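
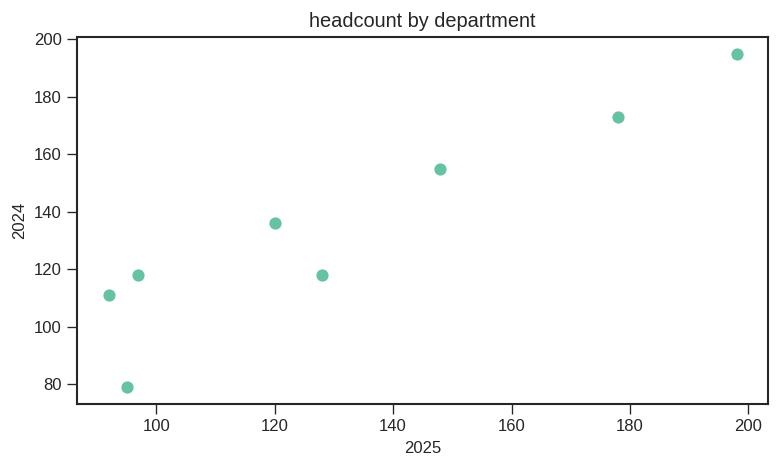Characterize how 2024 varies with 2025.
Points are positively correlated; strong (|r| ≈ 0.9).

positive, strong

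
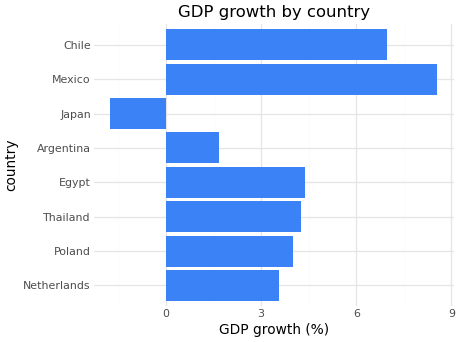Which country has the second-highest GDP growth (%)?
Chile

Top 3: Mexico ≈ 9, Chile ≈ 7, Egypt ≈ 4.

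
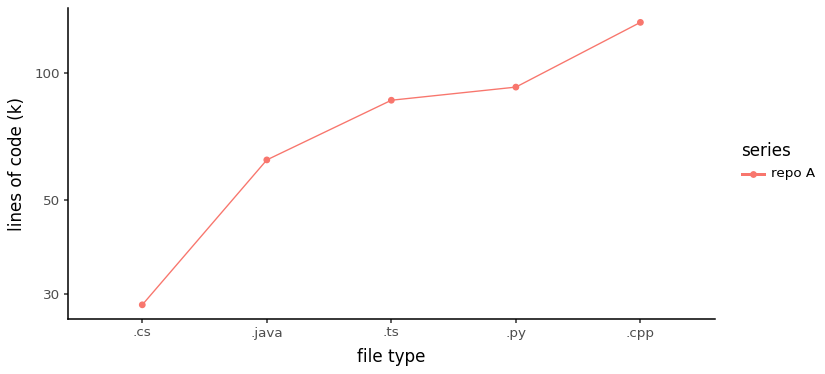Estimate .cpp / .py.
.cpp ≈ 130, .py ≈ 90; 130/90 ≈ 1.44.

≈ 1.44×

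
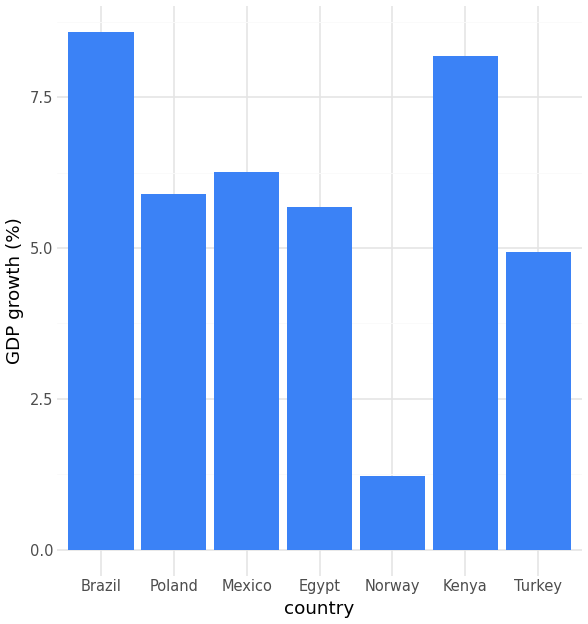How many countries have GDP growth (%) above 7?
Above 7: Brazil, Kenya.

2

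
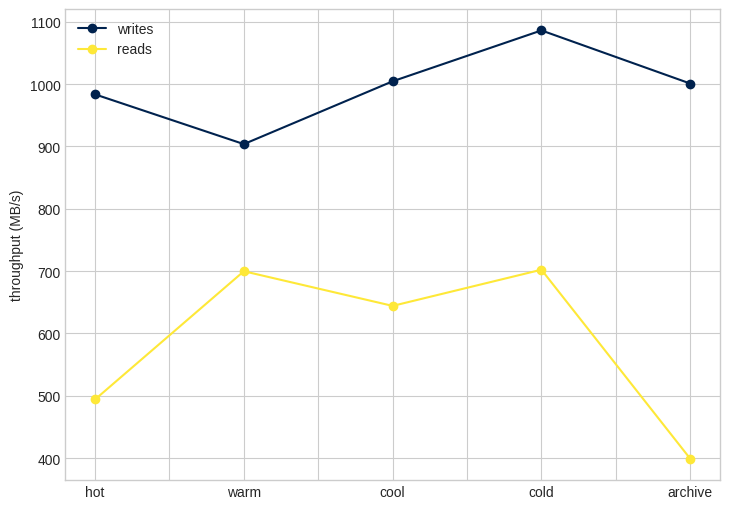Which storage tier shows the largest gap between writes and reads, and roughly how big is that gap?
archive: writes ≈ 1000, reads ≈ 400 → gap ≈ 600. Next-largest (hot) is only ≈ 500.

archive, ≈ 600 MB/s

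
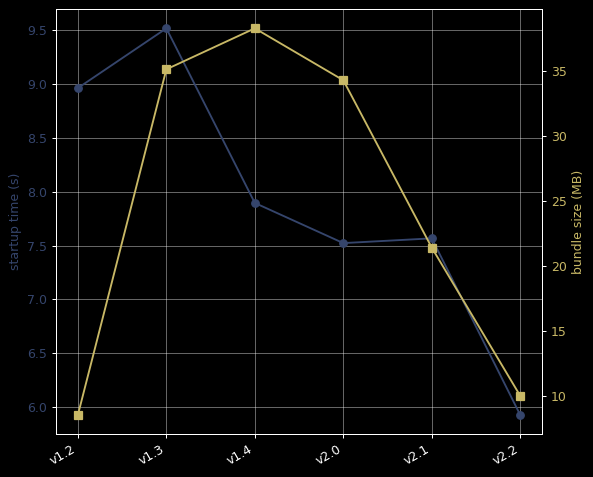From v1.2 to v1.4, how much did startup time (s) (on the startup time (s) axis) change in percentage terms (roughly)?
≈ -11.1%

v1.2 ≈ 9.0, v1.4 ≈ 8.0; (8.0 − 9.0) / 9.0 ≈ -11.1%.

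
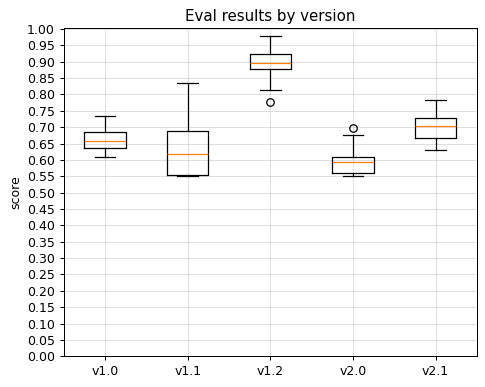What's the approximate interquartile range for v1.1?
≈ 0.15

Q3 ≈ 0.70, Q1 ≈ 0.55; IQR ≈ 0.15.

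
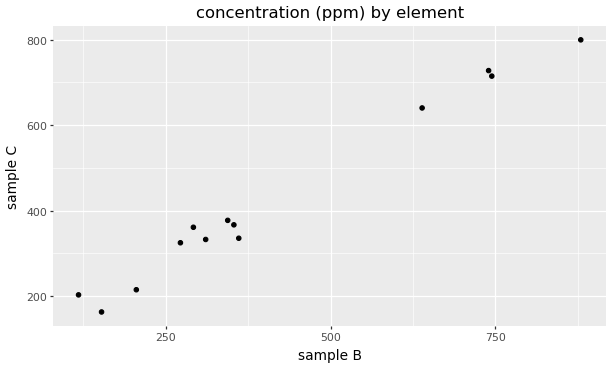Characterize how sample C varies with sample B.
Points are positively correlated; strong (|r| ≈ 1.0).

positive, strong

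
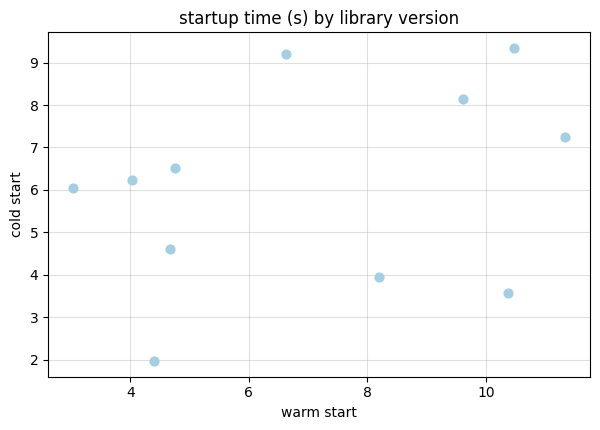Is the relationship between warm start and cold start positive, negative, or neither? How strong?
Points are positively correlated; weak (|r| ≈ 0.3).

positive, weak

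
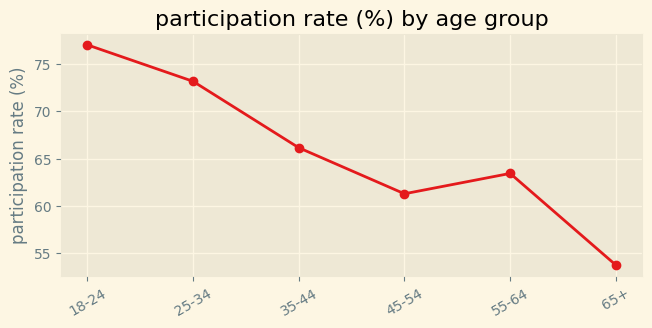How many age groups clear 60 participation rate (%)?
5

Above 60: 18-24, 25-34, 35-44, 45-54, 55-64.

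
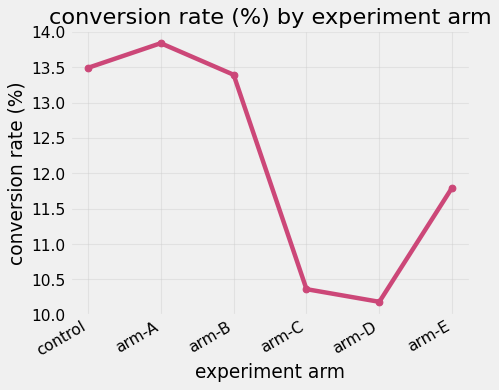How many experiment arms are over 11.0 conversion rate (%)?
4

Above 11.0: control, arm-A, arm-B, arm-E.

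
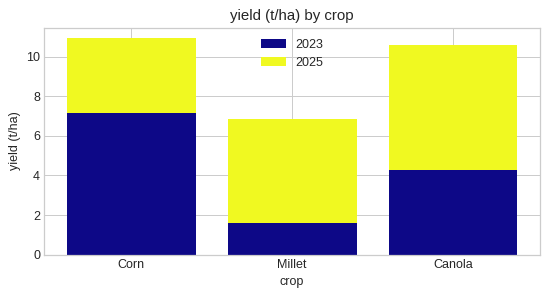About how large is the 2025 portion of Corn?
≈ 4

2025 top ≈ 11, bottom ≈ 7; segment ≈ 4.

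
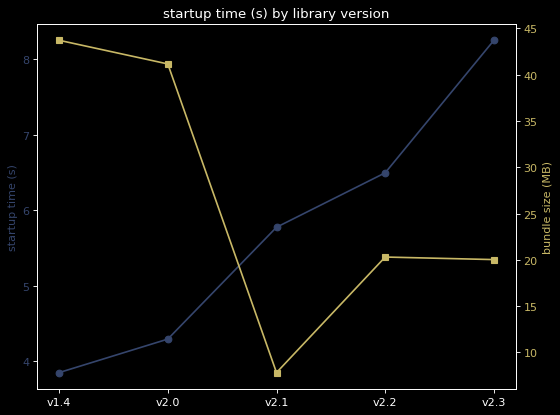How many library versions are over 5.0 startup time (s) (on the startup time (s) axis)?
Above 5.0: v2.1, v2.2, v2.3.

3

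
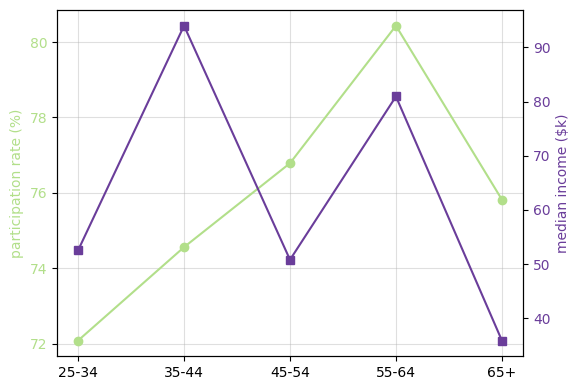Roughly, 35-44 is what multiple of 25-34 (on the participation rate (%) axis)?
35-44 ≈ 75, 25-34 ≈ 72; 75/72 ≈ 1.04.

≈ 1.04×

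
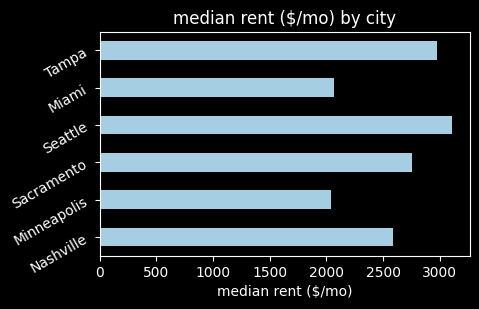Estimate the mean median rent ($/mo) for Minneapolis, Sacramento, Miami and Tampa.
≈ 2500

(2000 + 3000 + 2000 + 3000) / 4 ≈ 2500.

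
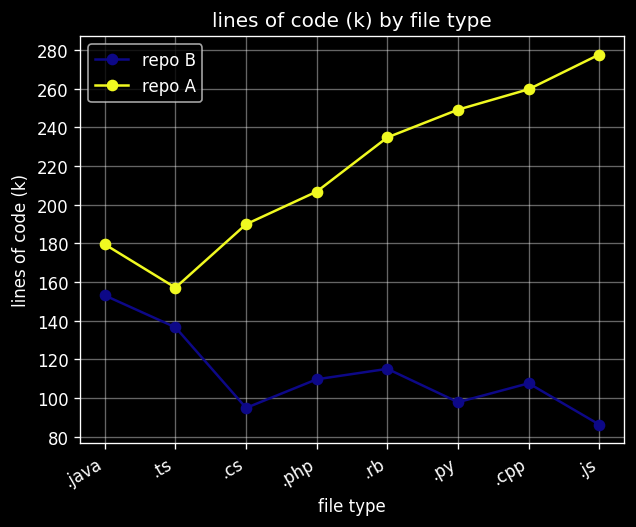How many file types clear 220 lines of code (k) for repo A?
Above 220: .rb, .py, .cpp, .js.

4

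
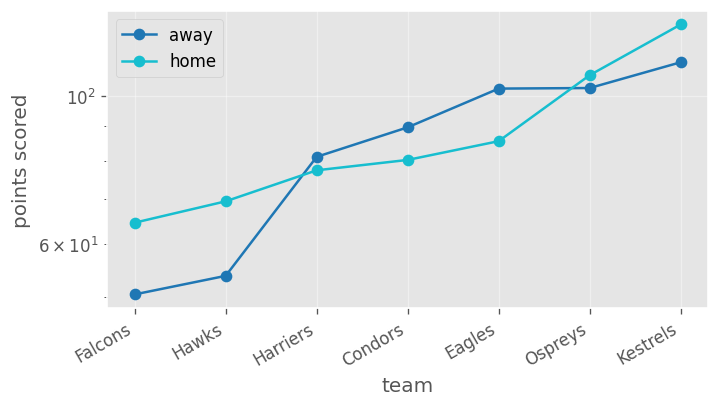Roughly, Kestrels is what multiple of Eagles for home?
Kestrels ≈ 130, Eagles ≈ 90; 130/90 ≈ 1.44.

≈ 1.44×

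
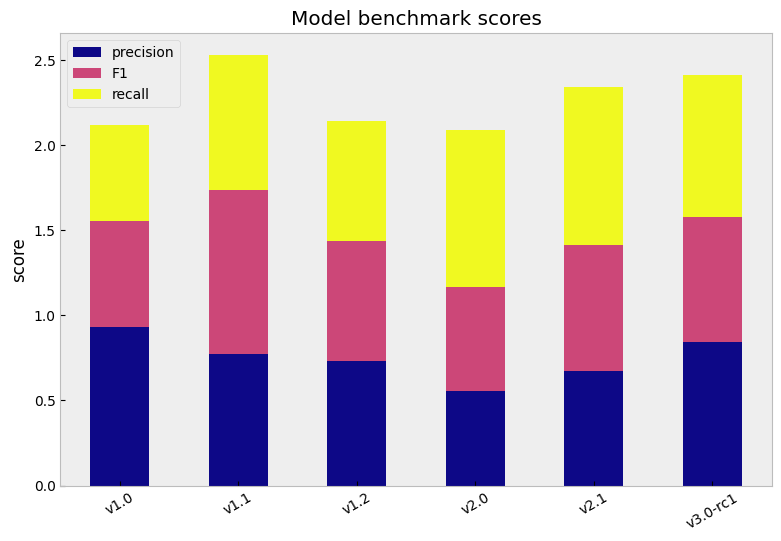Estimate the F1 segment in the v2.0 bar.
F1 top ≈ 1.0, bottom ≈ 0.5; segment ≈ 0.5.

≈ 0.5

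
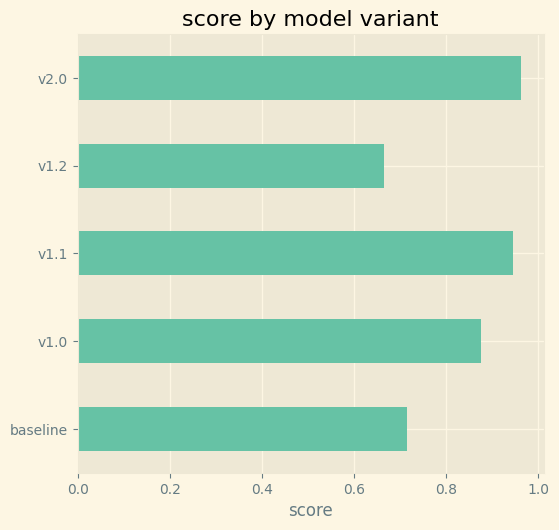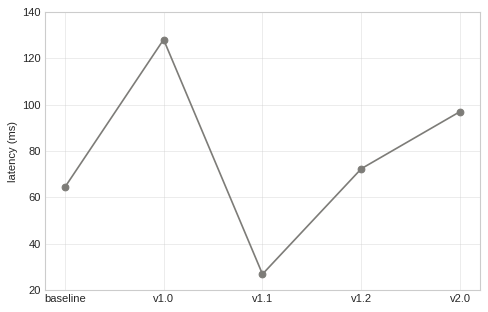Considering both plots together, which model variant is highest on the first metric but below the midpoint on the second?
Chart 2 median latency (ms) ≈ 80; below-median model variants: baseline, v1.1. Among those, v1.1 has the highest score (≈ 0.9).

v1.1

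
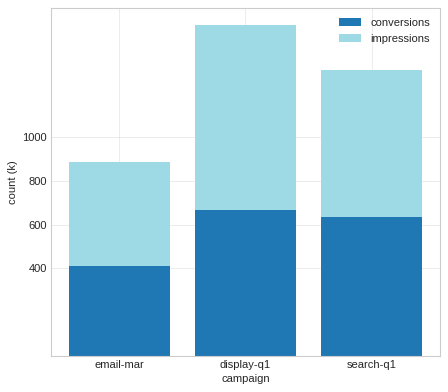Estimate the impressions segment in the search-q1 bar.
impressions top ≈ 1400, bottom ≈ 600; segment ≈ 800.

≈ 800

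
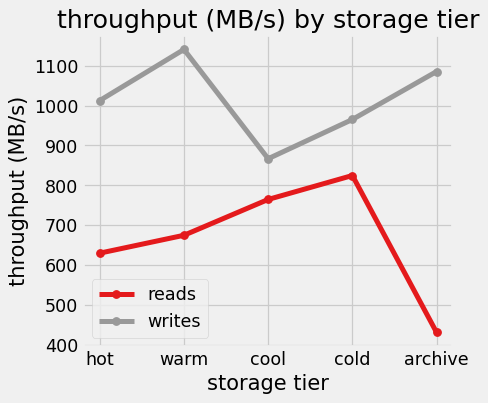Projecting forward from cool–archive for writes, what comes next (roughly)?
≈ 1200

Last three: 900, 1000, 1100 → slope ≈ 100/step → next ≈ 1200.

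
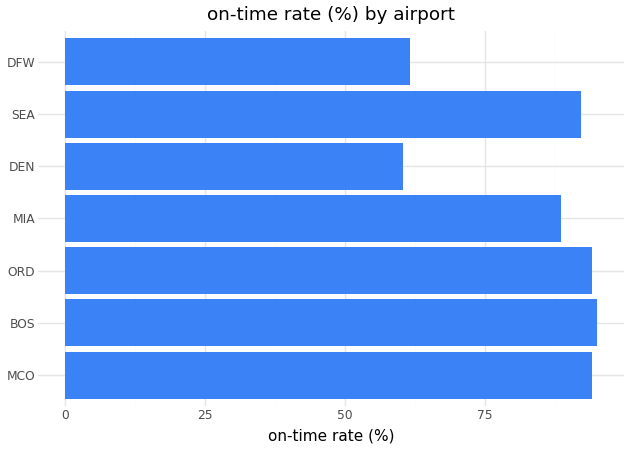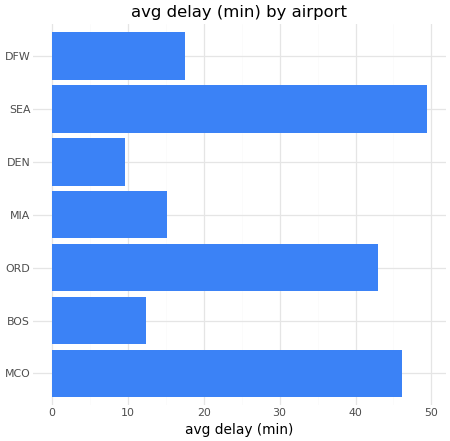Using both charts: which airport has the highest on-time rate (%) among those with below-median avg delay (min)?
BOS

Chart 2 median avg delay (min) ≈ 20; below-median airports: BOS, MIA, DEN. Among those, BOS has the highest on-time rate (%) (≈ 100).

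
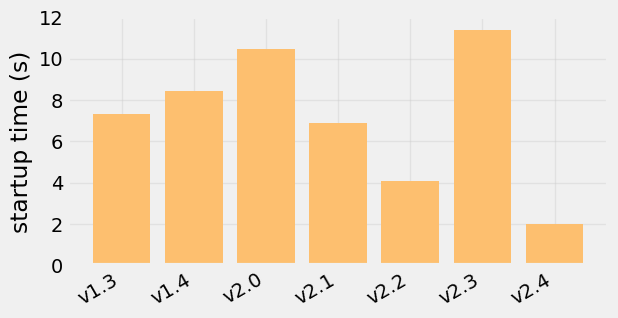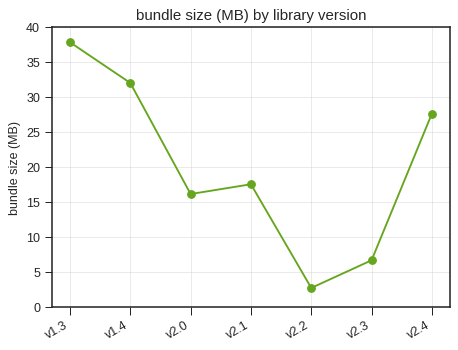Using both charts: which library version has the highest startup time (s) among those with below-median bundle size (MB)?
v2.3

Chart 2 median bundle size (MB) ≈ 15; below-median library versions: v2.0, v2.2, v2.3. Among those, v2.3 has the highest startup time (s) (≈ 12).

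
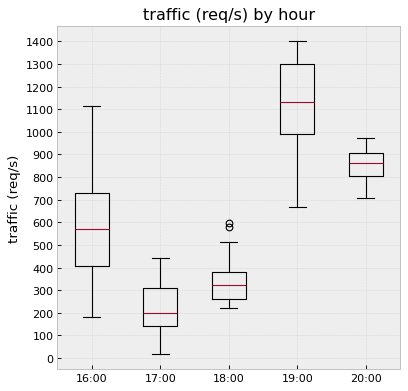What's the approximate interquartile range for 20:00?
Q3 ≈ 900, Q1 ≈ 800; IQR ≈ 100.

≈ 100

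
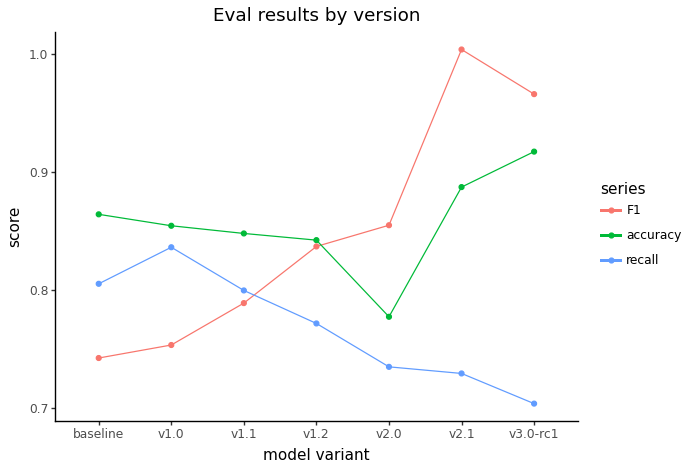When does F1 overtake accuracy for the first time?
v1.2: F1 ≈ 0.85 vs accuracy ≈ 0.85 (not yet); v2.0: F1 ≈ 0.85 vs accuracy ≈ 0.80 (first crossover).

v2.0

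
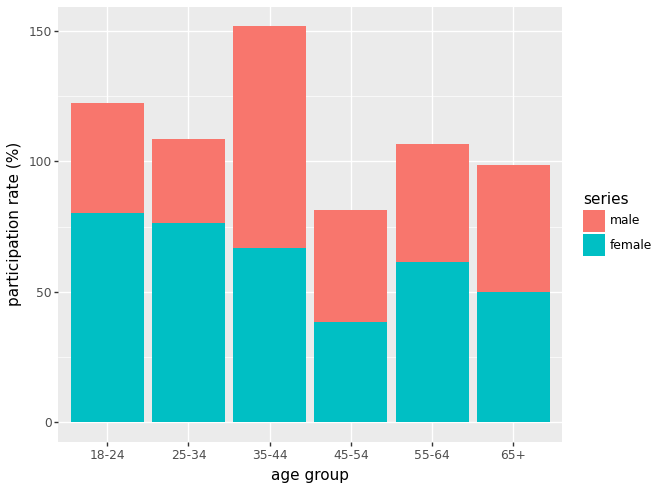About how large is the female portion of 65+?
female top ≈ 40, bottom ≈ 0; segment ≈ 40.

≈ 40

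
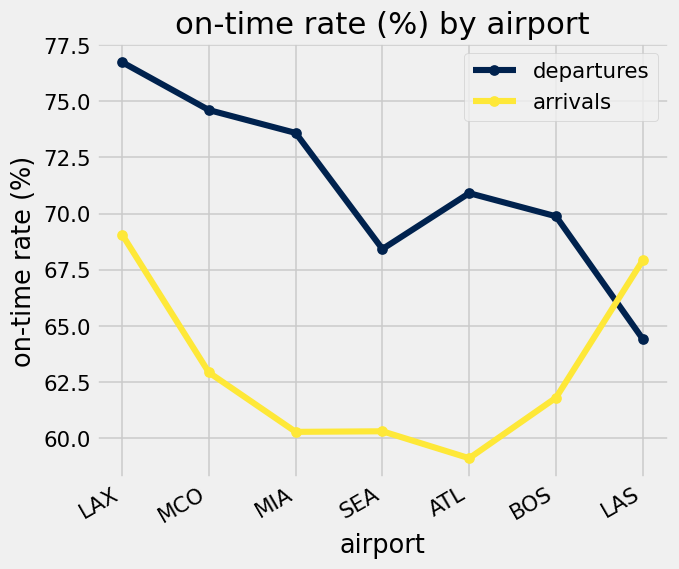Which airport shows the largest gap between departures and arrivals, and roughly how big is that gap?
MIA: departures ≈ 74, arrivals ≈ 60 → gap ≈ 14. Next-largest (ATL) is only ≈ 10.

MIA, ≈ 14 %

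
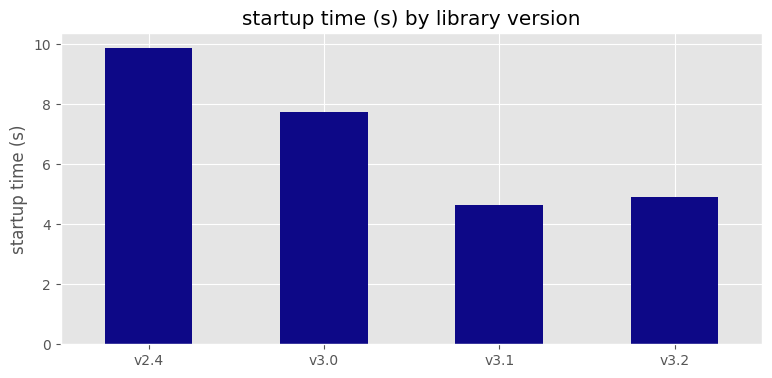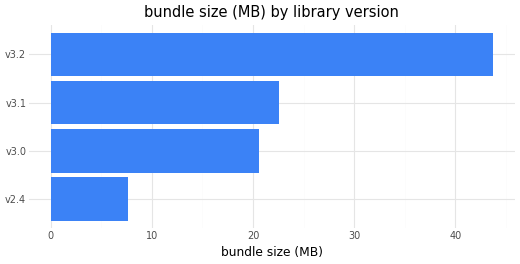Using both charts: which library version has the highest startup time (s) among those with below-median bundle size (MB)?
v2.4

Chart 2 median bundle size (MB) ≈ 20; below-median library versions: v2.4, v3.0. Among those, v2.4 has the highest startup time (s) (≈ 10).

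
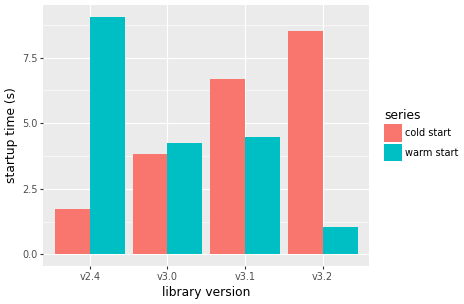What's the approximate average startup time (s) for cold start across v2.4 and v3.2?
≈ 6

(2 + 9) / 2 ≈ 6.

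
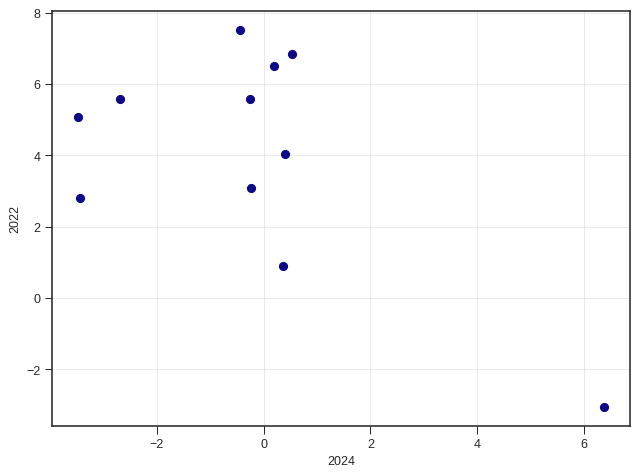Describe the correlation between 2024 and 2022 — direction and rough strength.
Points are negatively correlated; moderate (|r| ≈ 0.6).

negative, moderate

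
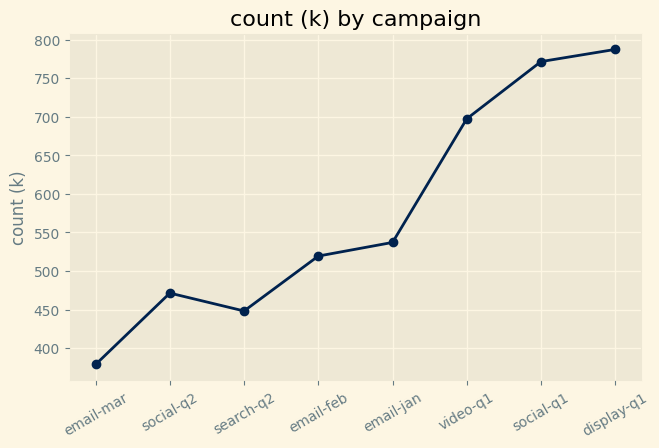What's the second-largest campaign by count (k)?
Top 3: display-q1 ≈ 800, social-q1 ≈ 750, video-q1 ≈ 700.

social-q1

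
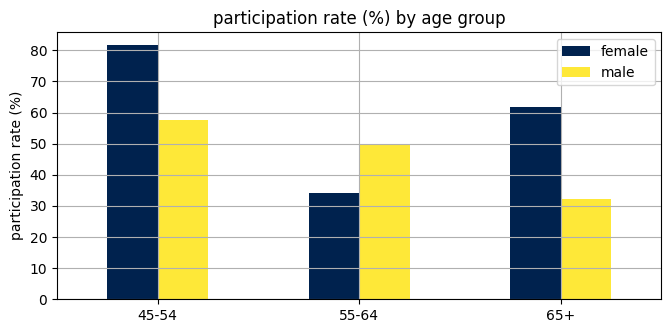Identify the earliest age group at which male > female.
45-54: male ≈ 60 vs female ≈ 80 (not yet); 55-64: male ≈ 50 vs female ≈ 30 (first crossover).

55-64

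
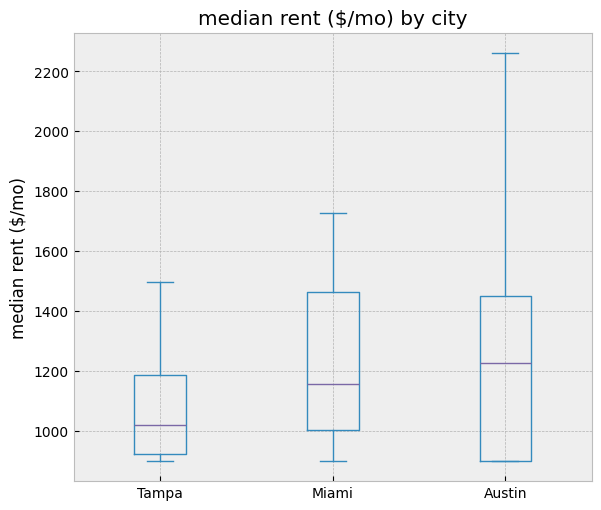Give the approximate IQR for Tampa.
≈ 260

Q3 ≈ 1180, Q1 ≈ 920; IQR ≈ 260.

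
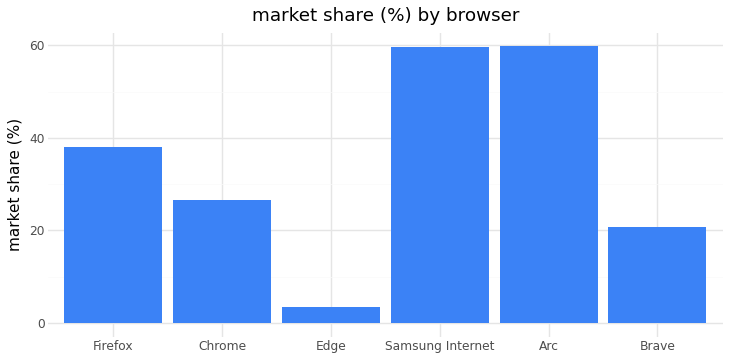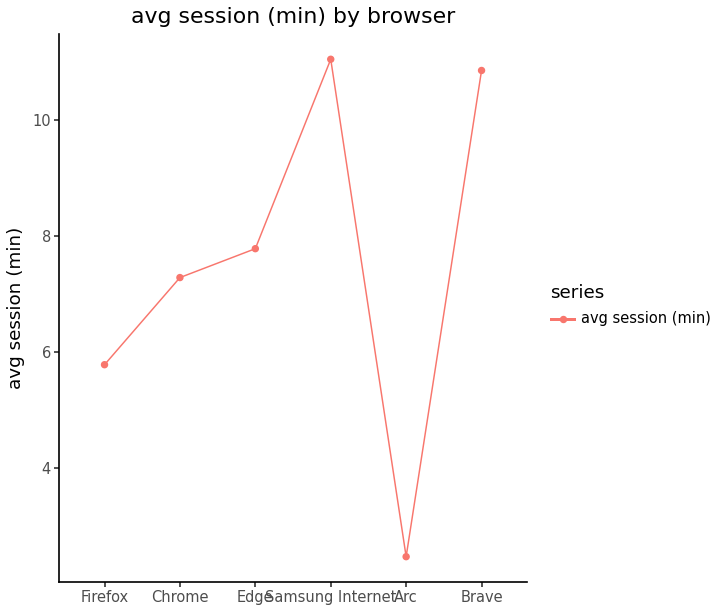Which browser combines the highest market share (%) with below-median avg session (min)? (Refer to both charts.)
Arc

Chart 2 median avg session (min) ≈ 8; below-median browsers: Firefox, Chrome, Arc. Among those, Arc has the highest market share (%) (≈ 60).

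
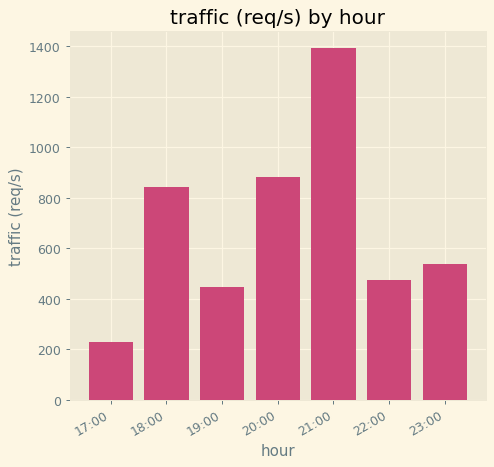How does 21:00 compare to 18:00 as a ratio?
≈ 1.75×

21:00 ≈ 1400, 18:00 ≈ 800; 1400/800 ≈ 1.75.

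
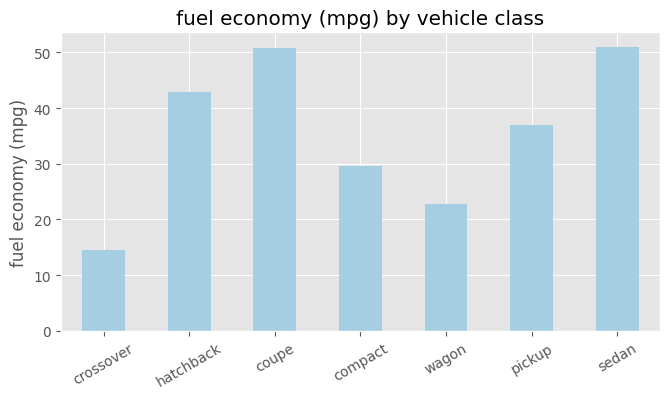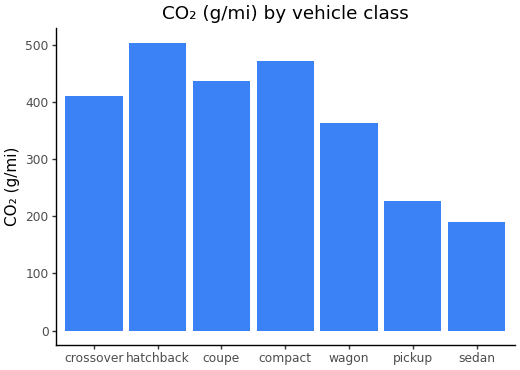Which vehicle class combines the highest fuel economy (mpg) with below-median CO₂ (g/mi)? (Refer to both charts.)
Chart 2 median CO₂ (g/mi) ≈ 400; below-median vehicle classes: wagon, pickup, sedan. Among those, sedan has the highest fuel economy (mpg) (≈ 50).

sedan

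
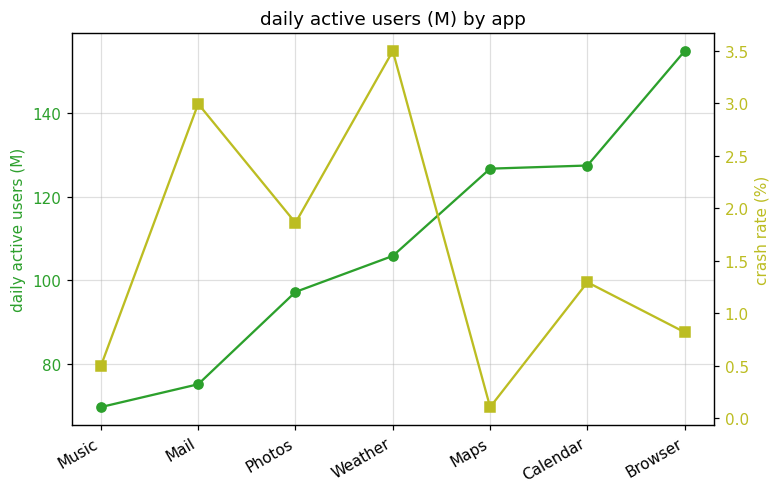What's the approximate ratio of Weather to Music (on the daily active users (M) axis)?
Weather ≈ 110, Music ≈ 70; 110/70 ≈ 1.57.

≈ 1.57×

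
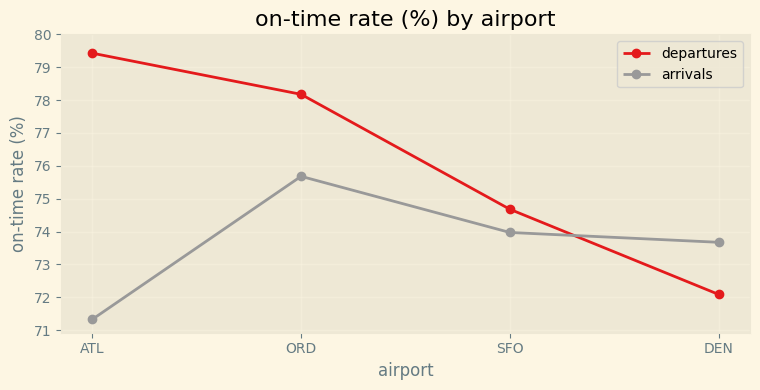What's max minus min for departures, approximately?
Max ATL ≈ 79, min DEN ≈ 72; range ≈ 7.

≈ 7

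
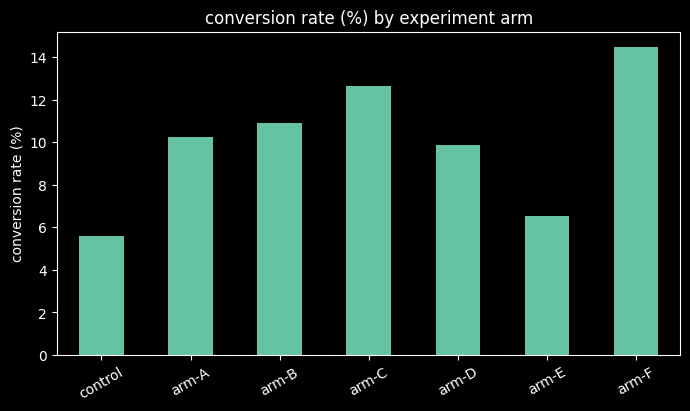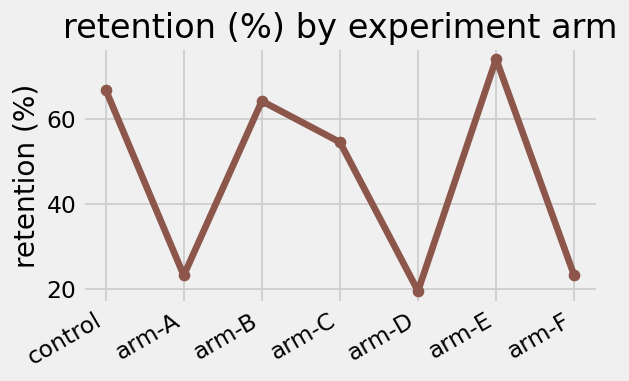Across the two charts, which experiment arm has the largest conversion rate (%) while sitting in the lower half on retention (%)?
Chart 2 median retention (%) ≈ 50; below-median experiment arms: arm-A, arm-D, arm-F. Among those, arm-F has the highest conversion rate (%) (≈ 14).

arm-F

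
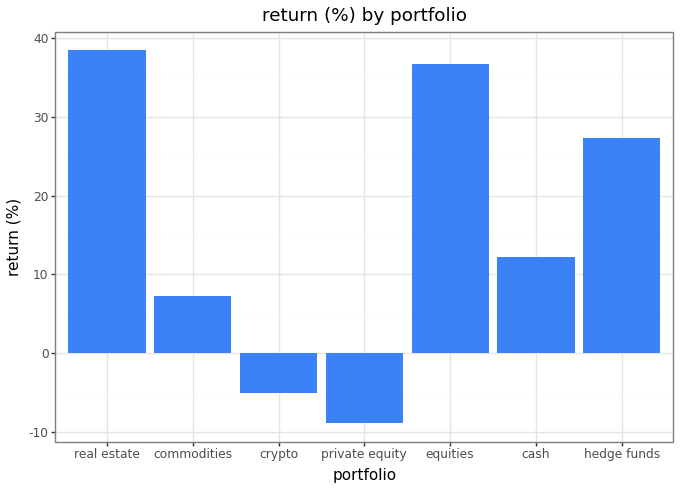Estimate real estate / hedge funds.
≈ 1.6×

real estate ≈ 40, hedge funds ≈ 25; 40/25 ≈ 1.6.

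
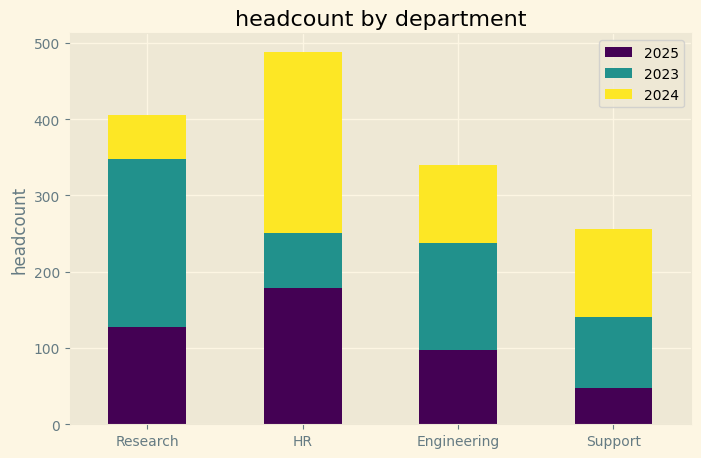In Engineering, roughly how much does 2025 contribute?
2025 top ≈ 100, bottom ≈ 0; segment ≈ 100.

≈ 100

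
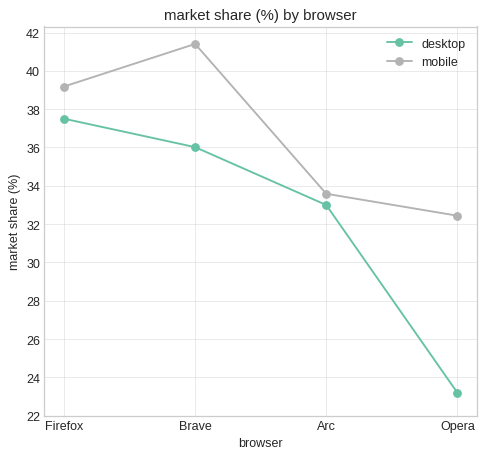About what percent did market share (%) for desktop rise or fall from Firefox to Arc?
≈ -15.8%

Firefox ≈ 38, Arc ≈ 32; (32 − 38) / 38 ≈ -15.8%.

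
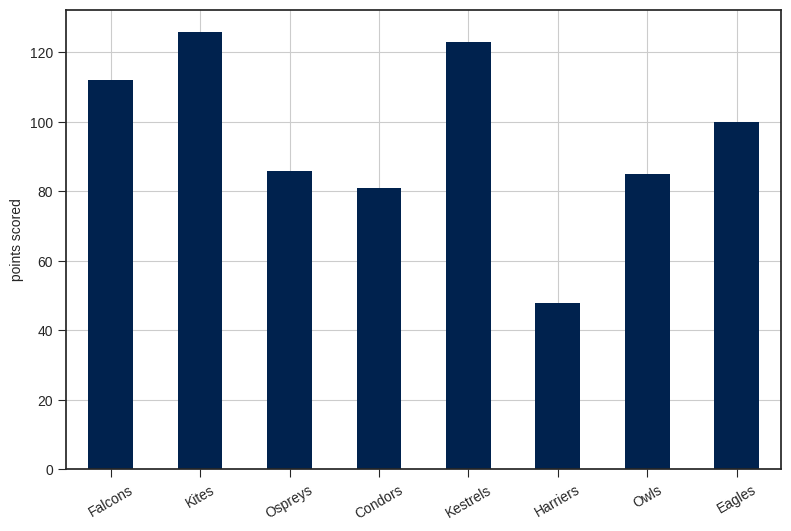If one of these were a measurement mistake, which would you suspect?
Harriers

Harriers ≈ 40; the rest sit between ≈ 80 and ≈ 120.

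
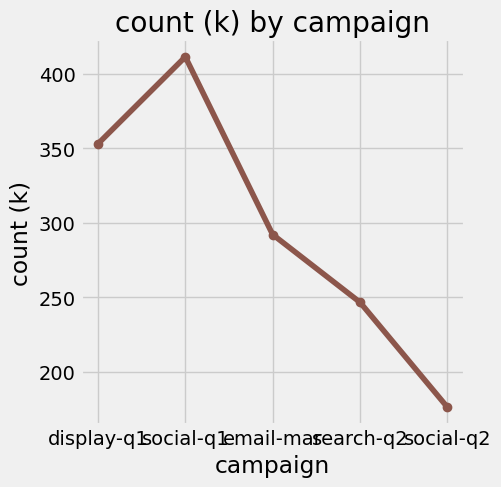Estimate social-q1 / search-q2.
social-q1 ≈ 420, search-q2 ≈ 240; 420/240 ≈ 1.75.

≈ 1.75×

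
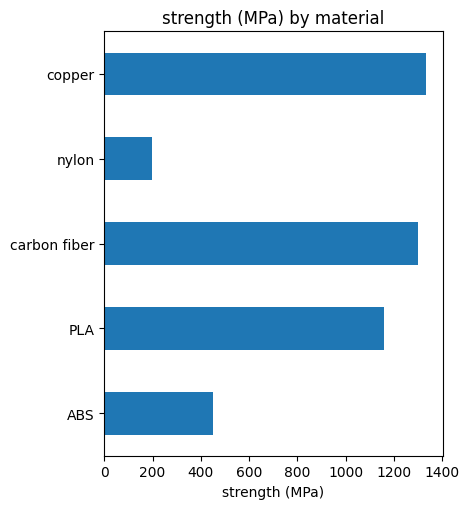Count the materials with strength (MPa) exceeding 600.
Above 600: PLA, carbon fiber, copper.

3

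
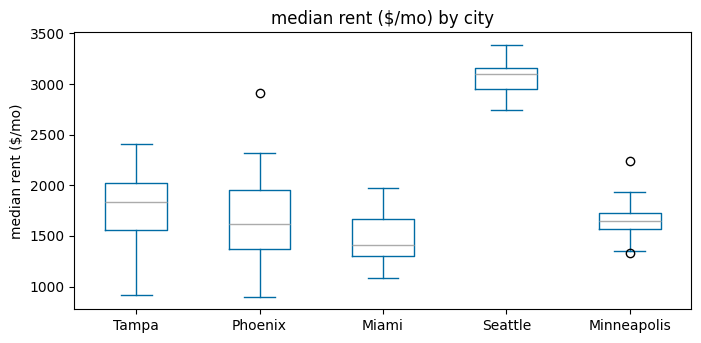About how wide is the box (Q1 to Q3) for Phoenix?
≈ 600

Q3 ≈ 2000, Q1 ≈ 1400; IQR ≈ 600.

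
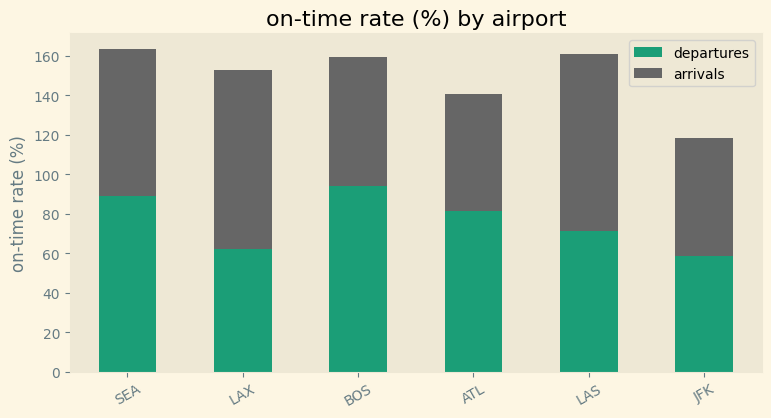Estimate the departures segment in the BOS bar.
departures top ≈ 100, bottom ≈ 0; segment ≈ 100.

≈ 100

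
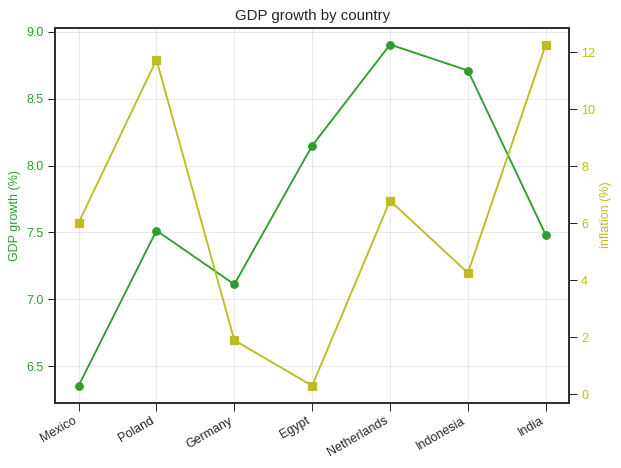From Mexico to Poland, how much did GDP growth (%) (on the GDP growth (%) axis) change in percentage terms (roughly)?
≈ +15.4%

Mexico ≈ 6.5, Poland ≈ 7.5; (7.5 − 6.5) / 6.5 ≈ +15.4%.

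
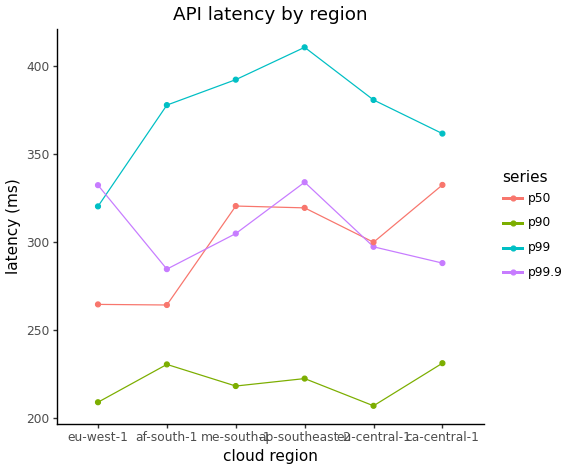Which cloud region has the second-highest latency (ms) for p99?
me-south-1

Top 3 for p99: ap-southeast-2 ≈ 420, me-south-1 ≈ 400, eu-central-1 ≈ 380.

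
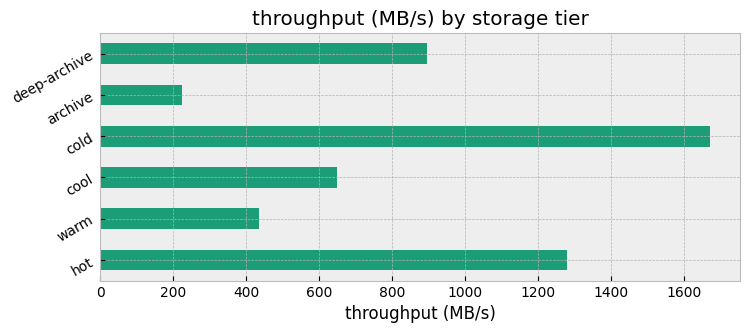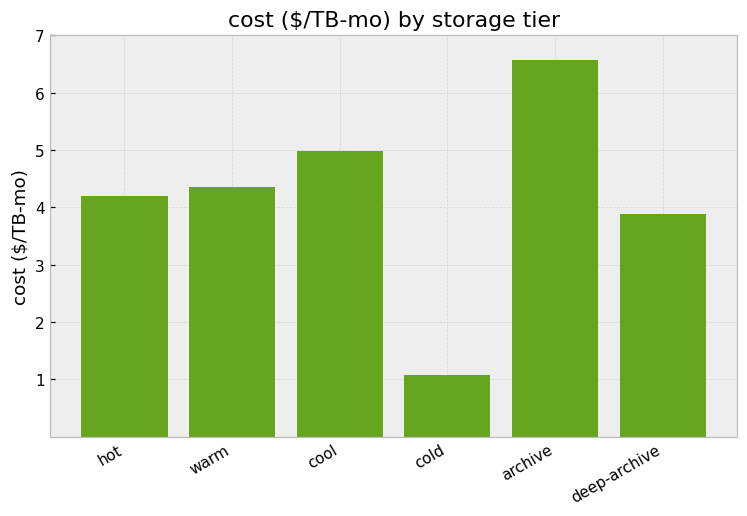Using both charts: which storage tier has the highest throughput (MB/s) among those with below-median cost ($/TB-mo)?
cold

Chart 2 median cost ($/TB-mo) ≈ 4; below-median storage tiers: hot, cold, deep-archive. Among those, cold has the highest throughput (MB/s) (≈ 1600).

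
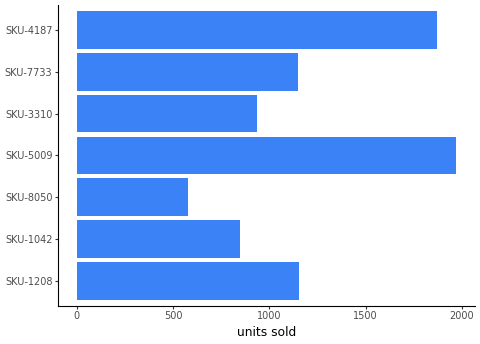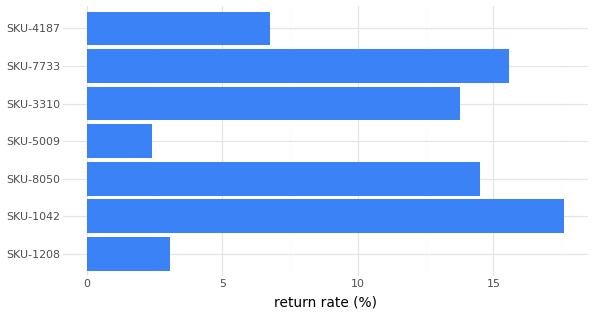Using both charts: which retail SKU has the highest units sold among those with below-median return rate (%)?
SKU-5009

Chart 2 median return rate (%) ≈ 14; below-median retail SKUs: SKU-1208, SKU-5009, SKU-4187. Among those, SKU-5009 has the highest units sold (≈ 2000).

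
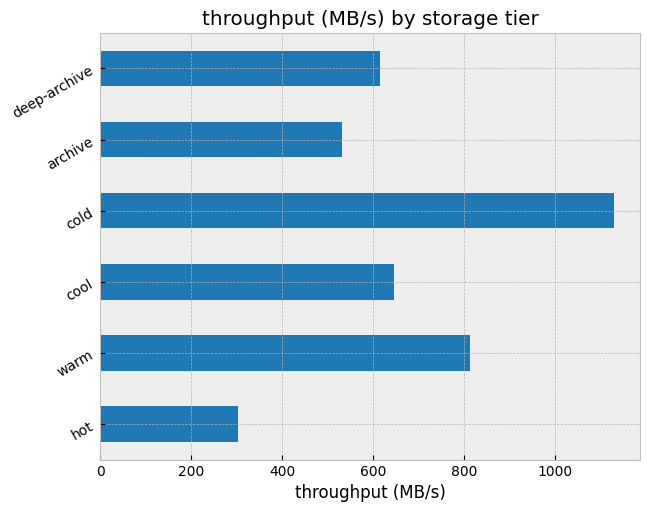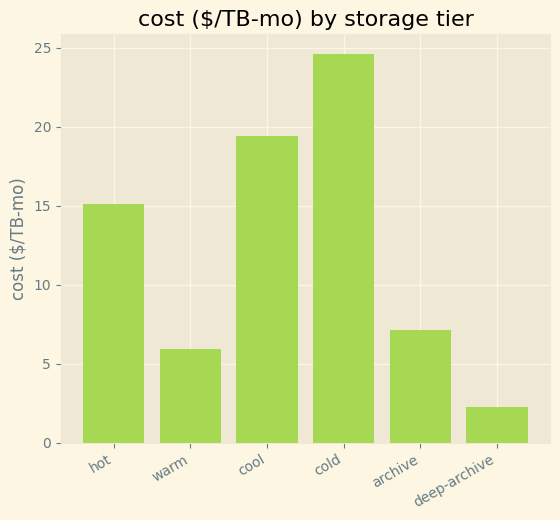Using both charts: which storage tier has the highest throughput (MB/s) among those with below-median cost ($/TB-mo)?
Chart 2 median cost ($/TB-mo) ≈ 10; below-median storage tiers: warm, archive, deep-archive. Among those, warm has the highest throughput (MB/s) (≈ 800).

warm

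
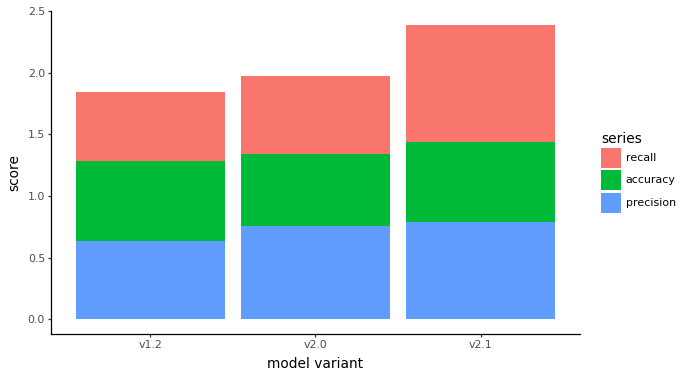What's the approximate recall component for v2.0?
recall top ≈ 2.0, bottom ≈ 1.4; segment ≈ 0.6.

≈ 0.6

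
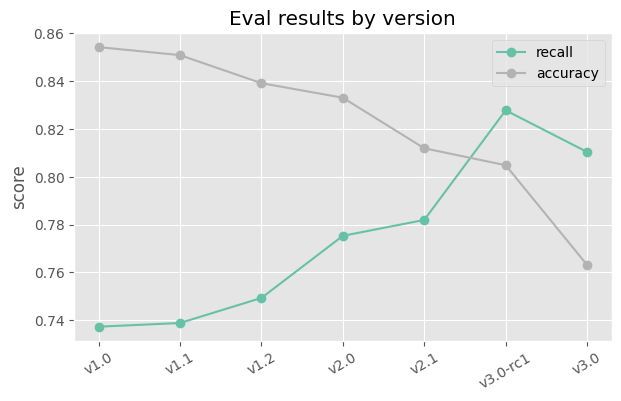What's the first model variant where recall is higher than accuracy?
v2.1: recall ≈ 0.78 vs accuracy ≈ 0.81 (not yet); v3.0-rc1: recall ≈ 0.83 vs accuracy ≈ 0.80 (first crossover).

v3.0-rc1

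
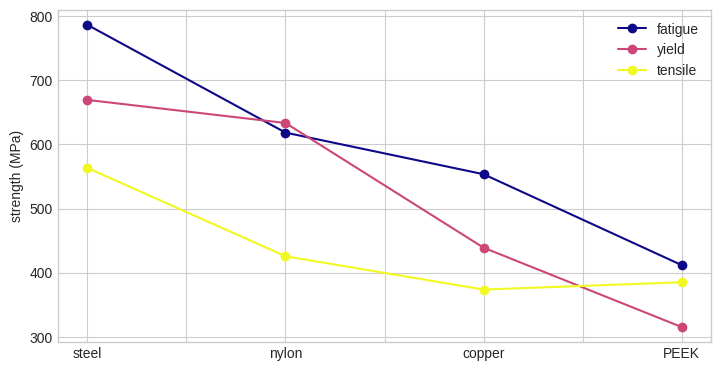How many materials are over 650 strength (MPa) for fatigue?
Above 650: steel.

1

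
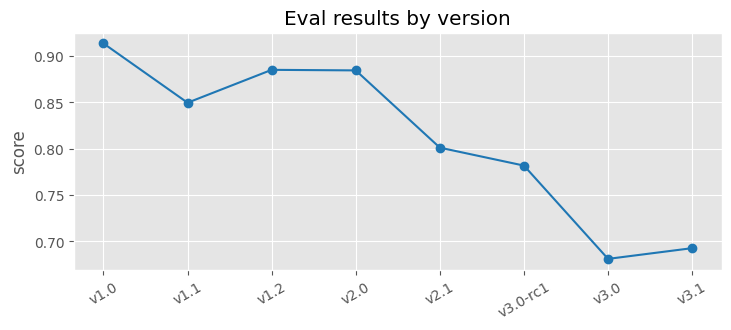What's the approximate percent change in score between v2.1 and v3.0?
v2.1 ≈ 0.80, v3.0 ≈ 0.68; (0.68 − 0.80) / 0.80 ≈ -15%.

≈ -15%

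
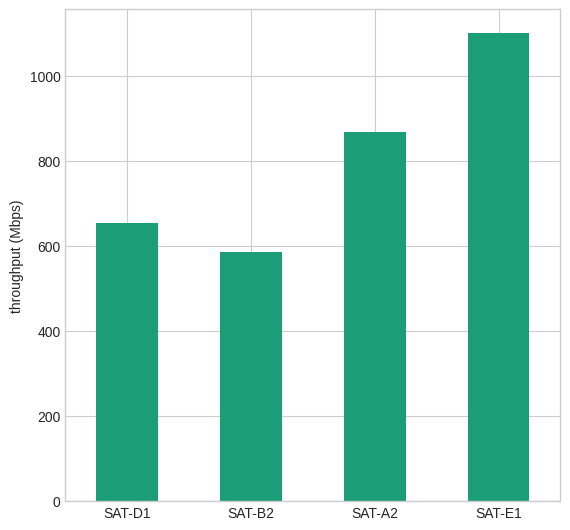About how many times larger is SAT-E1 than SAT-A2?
≈ 1.22×

SAT-E1 ≈ 1100, SAT-A2 ≈ 900; 1100/900 ≈ 1.22.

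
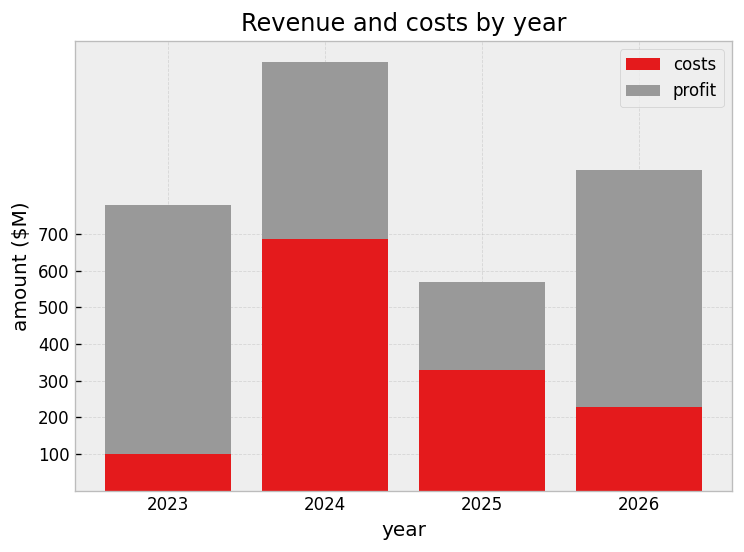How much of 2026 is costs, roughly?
costs top ≈ 200, bottom ≈ 0; segment ≈ 200.

≈ 200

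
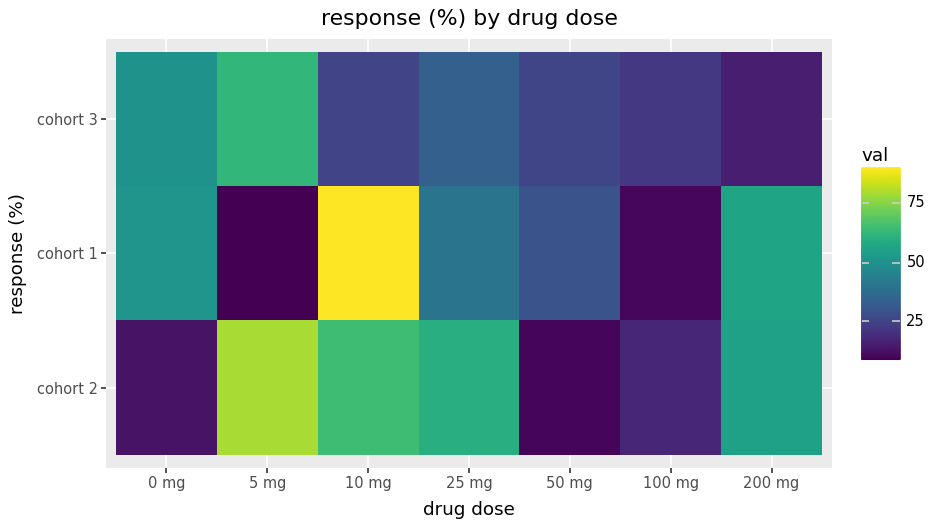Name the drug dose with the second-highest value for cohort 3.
0 mg

Top 3 for cohort 3: 5 mg ≈ 60, 0 mg ≈ 50, 25 mg ≈ 30.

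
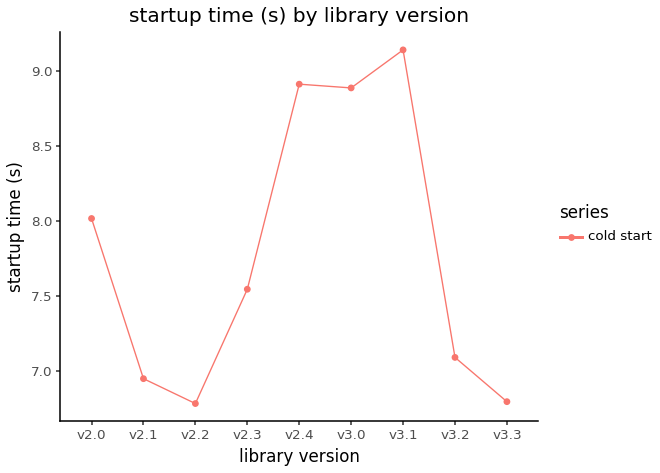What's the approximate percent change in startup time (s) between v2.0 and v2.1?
v2.0 ≈ 8.0, v2.1 ≈ 7.0; (7.0 − 8.0) / 8.0 ≈ -12.5%.

≈ -12.5%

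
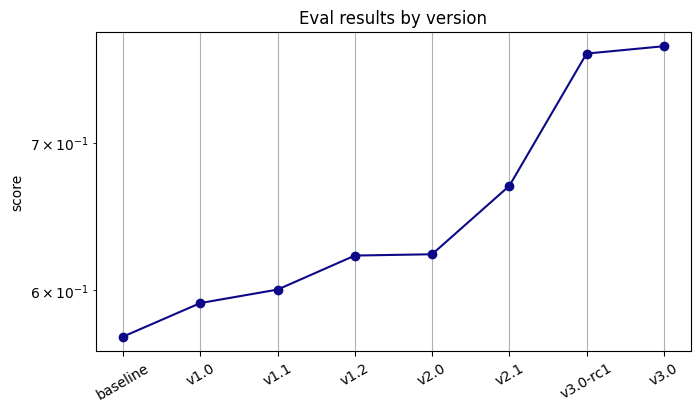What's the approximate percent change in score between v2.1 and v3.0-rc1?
≈ +15.2%

v2.1 ≈ 0.66, v3.0-rc1 ≈ 0.76; (0.76 − 0.66) / 0.66 ≈ +15.2%.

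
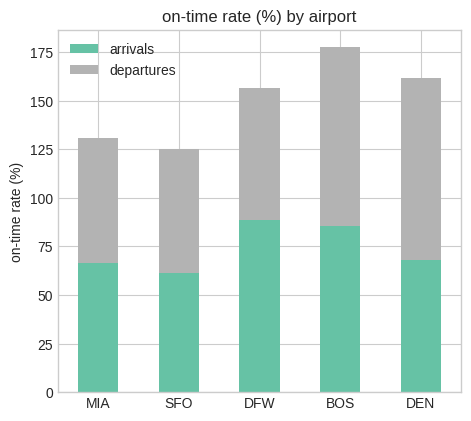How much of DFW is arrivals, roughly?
arrivals top ≈ 80, bottom ≈ 0; segment ≈ 80.

≈ 80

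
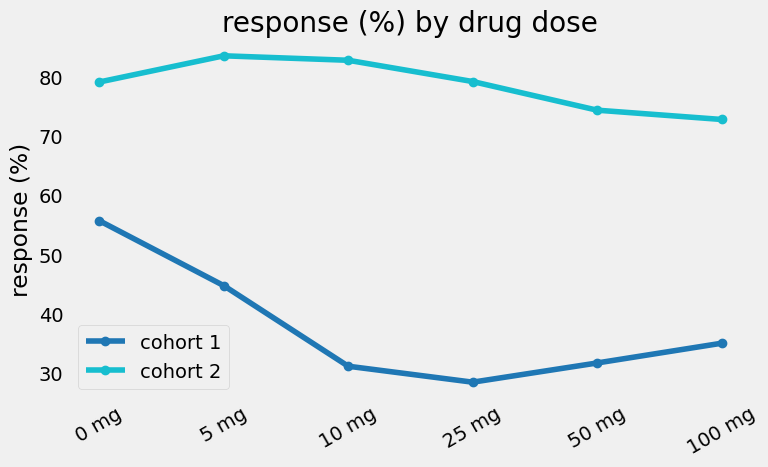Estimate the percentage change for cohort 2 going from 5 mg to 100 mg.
5 mg ≈ 85, 100 mg ≈ 75; (75 − 85) / 85 ≈ -11.8%.

≈ -11.8%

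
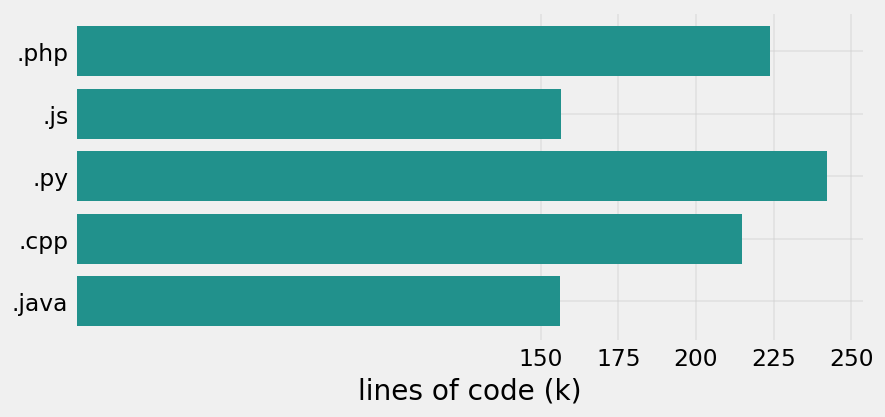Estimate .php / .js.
≈ 1.5×

.php ≈ 225, .js ≈ 150; 225/150 ≈ 1.5.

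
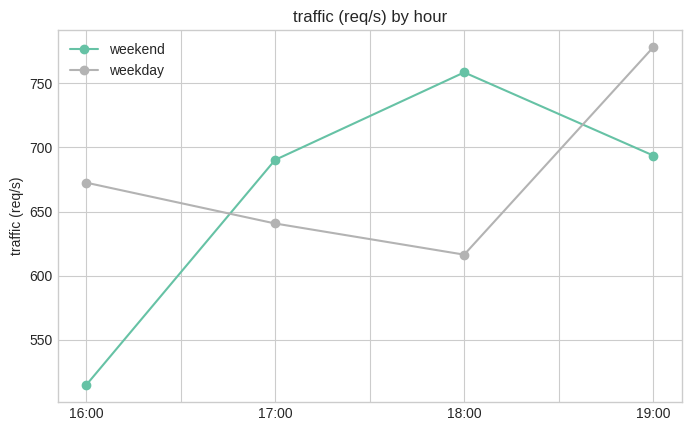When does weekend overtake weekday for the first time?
17:00

16:00: weekend ≈ 525 vs weekday ≈ 675 (not yet); 17:00: weekend ≈ 700 vs weekday ≈ 650 (first crossover).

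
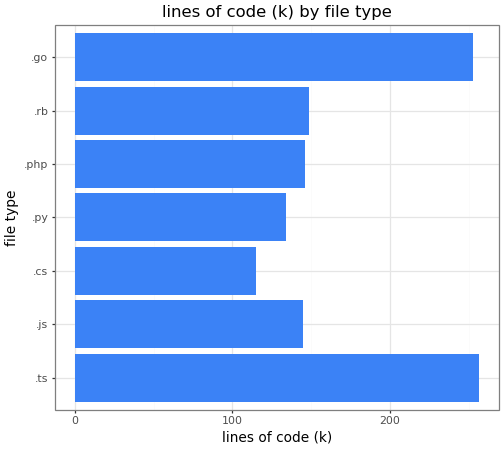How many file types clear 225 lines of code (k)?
2

Above 225: .ts, .go.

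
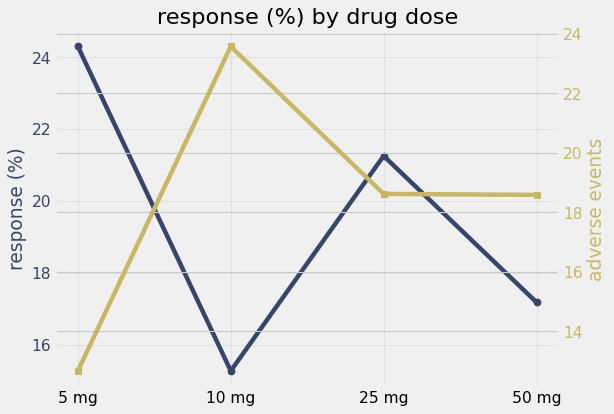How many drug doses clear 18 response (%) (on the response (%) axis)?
Above 18: 5 mg, 25 mg.

2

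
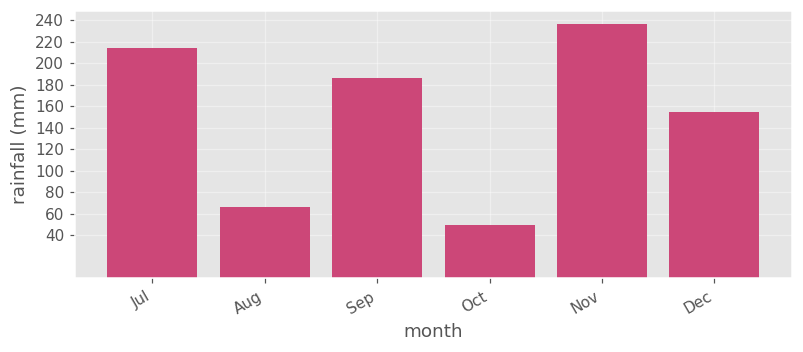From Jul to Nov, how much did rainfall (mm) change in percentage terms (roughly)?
Jul ≈ 220, Nov ≈ 240; (240 − 220) / 220 ≈ +9.1%.

≈ +9.1%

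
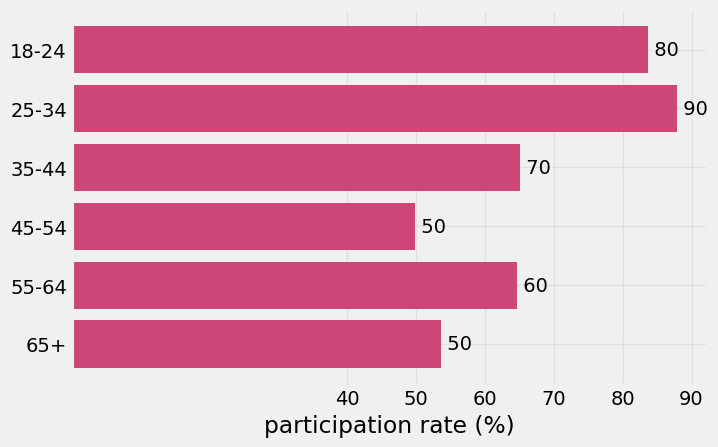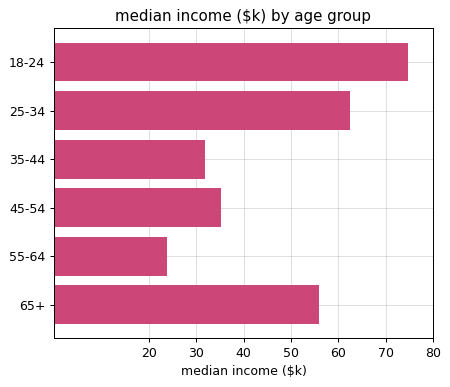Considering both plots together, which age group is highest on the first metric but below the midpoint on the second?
35-44

Chart 2 median median income ($k) ≈ 50; below-median age groups: 35-44, 45-54, 55-64. Among those, 35-44 has the highest participation rate (%) (≈ 70).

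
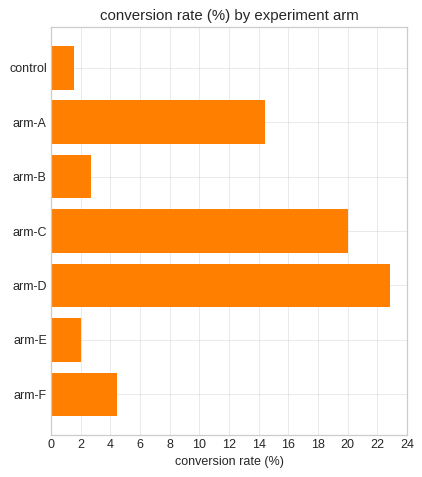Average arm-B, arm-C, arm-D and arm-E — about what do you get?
≈ 12

(2 + 20 + 22 + 2) / 4 ≈ 12.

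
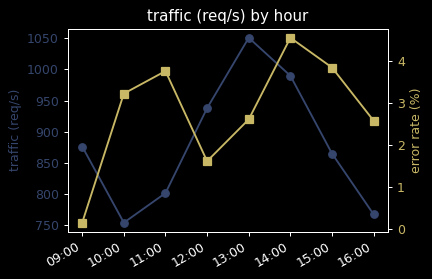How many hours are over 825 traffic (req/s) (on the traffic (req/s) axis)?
5

Above 825: 09:00, 12:00, 13:00, 14:00, 15:00.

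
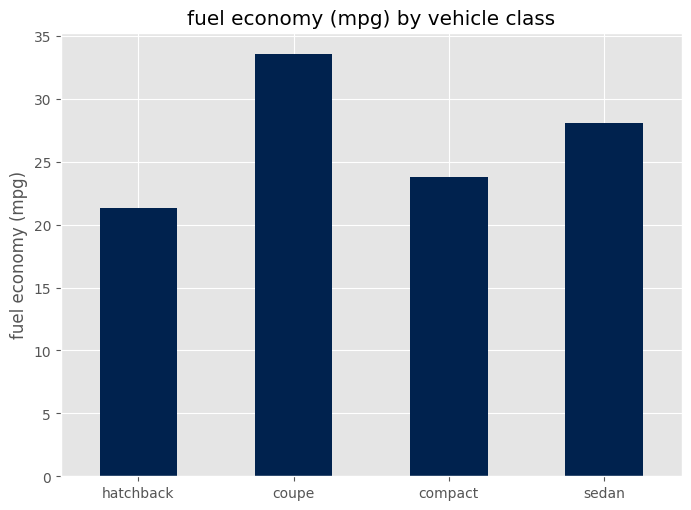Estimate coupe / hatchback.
≈ 1.75×

coupe ≈ 35, hatchback ≈ 20; 35/20 ≈ 1.75.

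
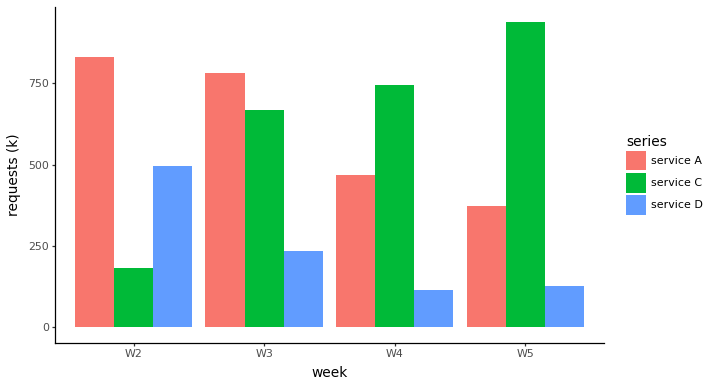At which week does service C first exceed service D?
W2: service C ≈ 200 vs service D ≈ 500 (not yet); W3: service C ≈ 700 vs service D ≈ 200 (first crossover).

W3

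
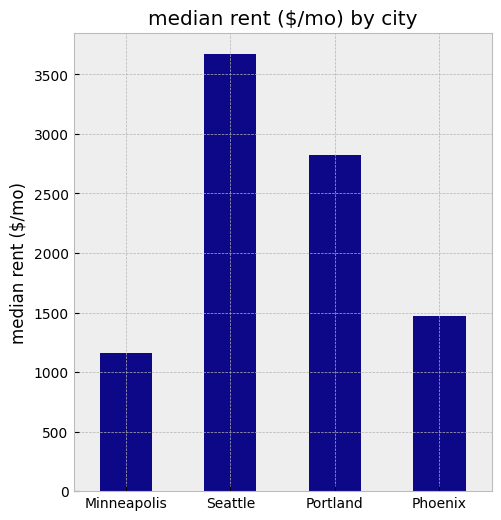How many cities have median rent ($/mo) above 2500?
Above 2500: Seattle, Portland.

2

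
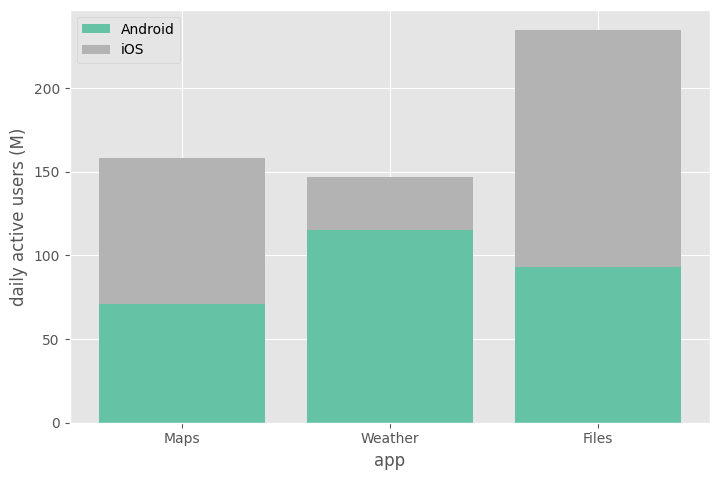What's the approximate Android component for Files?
Android top ≈ 100, bottom ≈ 0; segment ≈ 100.

≈ 100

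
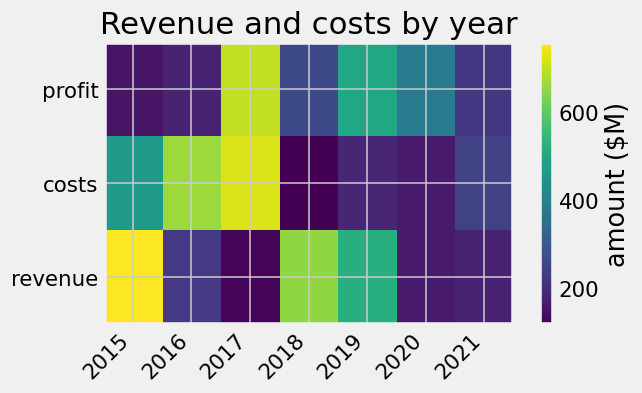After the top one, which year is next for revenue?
2018

Top 3 for revenue: 2015 ≈ 800, 2018 ≈ 700, 2019 ≈ 500.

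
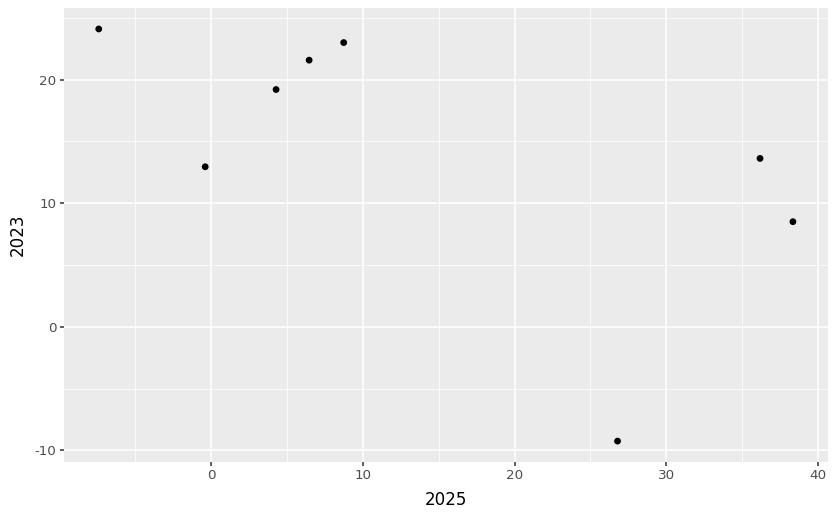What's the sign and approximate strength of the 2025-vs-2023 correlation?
Points are negatively correlated; moderate (|r| ≈ 0.6).

negative, moderate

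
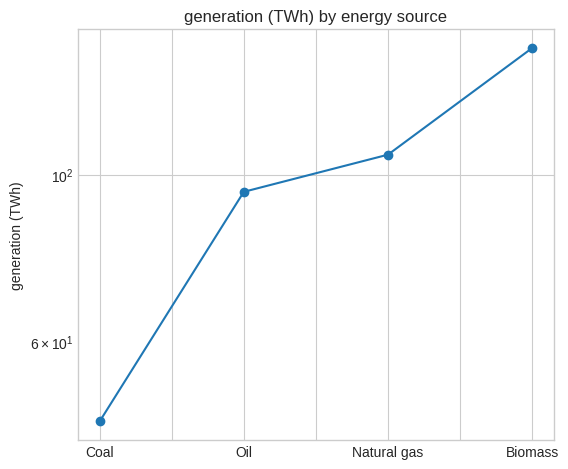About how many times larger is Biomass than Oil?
Biomass ≈ 150, Oil ≈ 90; 150/90 ≈ 1.67.

≈ 1.67×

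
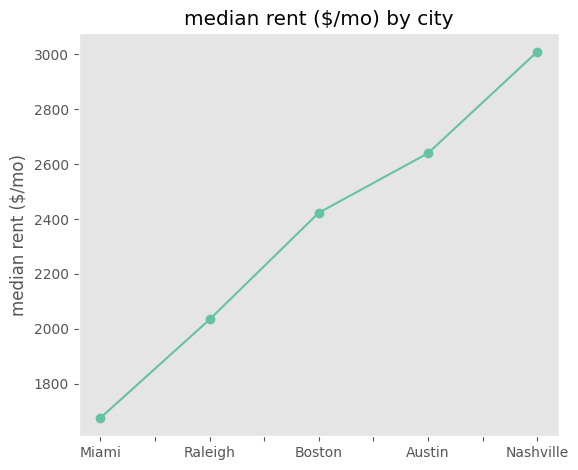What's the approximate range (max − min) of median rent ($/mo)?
≈ 1400

Max Nashville ≈ 3000, min Miami ≈ 1600; range ≈ 1400.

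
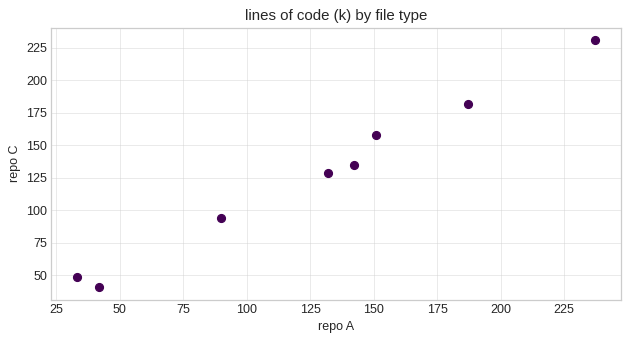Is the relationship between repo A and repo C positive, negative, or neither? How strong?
Points are positively correlated; strong (|r| ≈ 1.0).

positive, strong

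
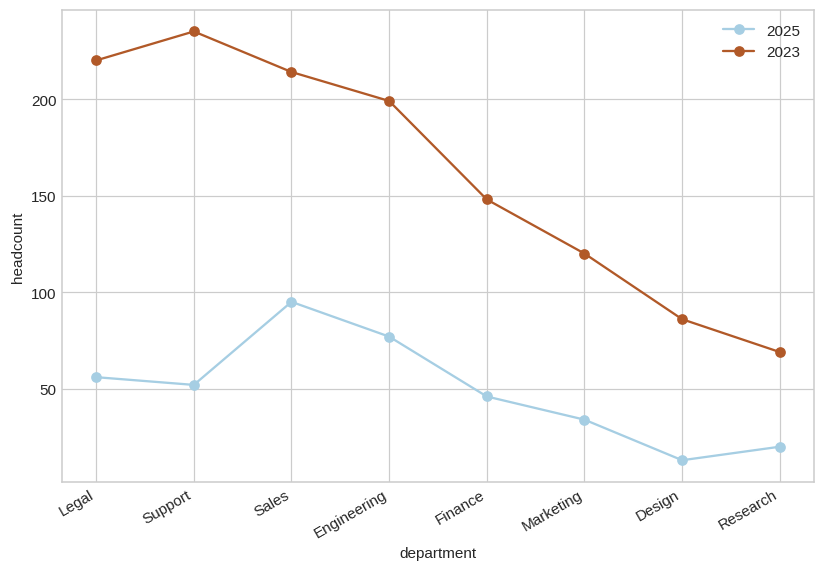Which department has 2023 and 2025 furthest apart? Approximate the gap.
Support: 2023 ≈ 240, 2025 ≈ 60 → gap ≈ 180. Next-largest (Legal) is only ≈ 160.

Support, ≈ 180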